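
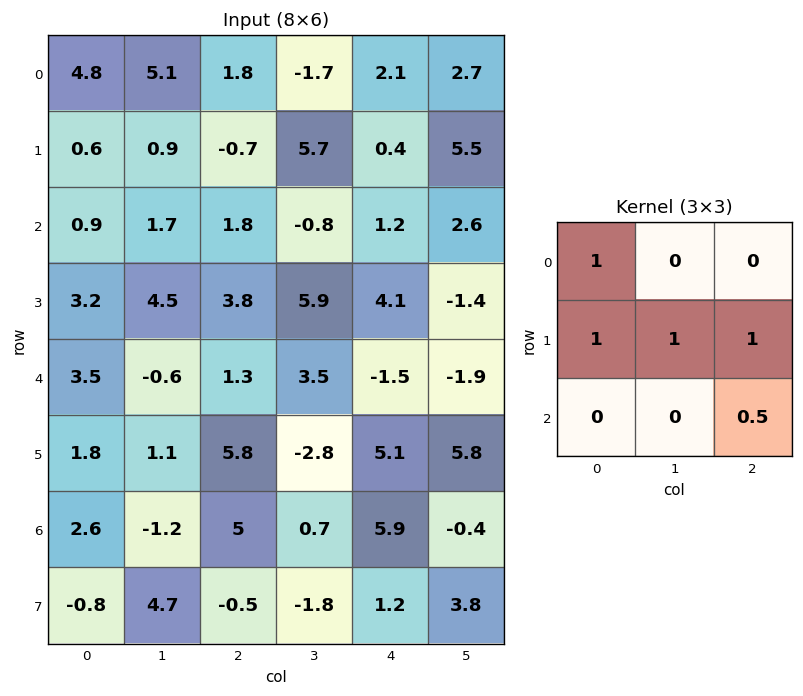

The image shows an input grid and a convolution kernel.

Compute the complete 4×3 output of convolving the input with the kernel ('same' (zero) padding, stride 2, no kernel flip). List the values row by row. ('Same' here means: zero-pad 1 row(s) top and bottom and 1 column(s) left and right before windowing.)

10.35 8.05 5.85
4.85 6.55 8
3.45 7.3 8.9
3.75 4.7 5.3

Output[0,0]: The receptive field on the zero-padded input at this output position is [0 0 0 / 0 4.8 5.1 / 0 0.6 0.9]. Elementwise product with the kernel and sum: 0·1 + 0·1 + 4.8·1 + 5.1·1 + 0.9·0.5.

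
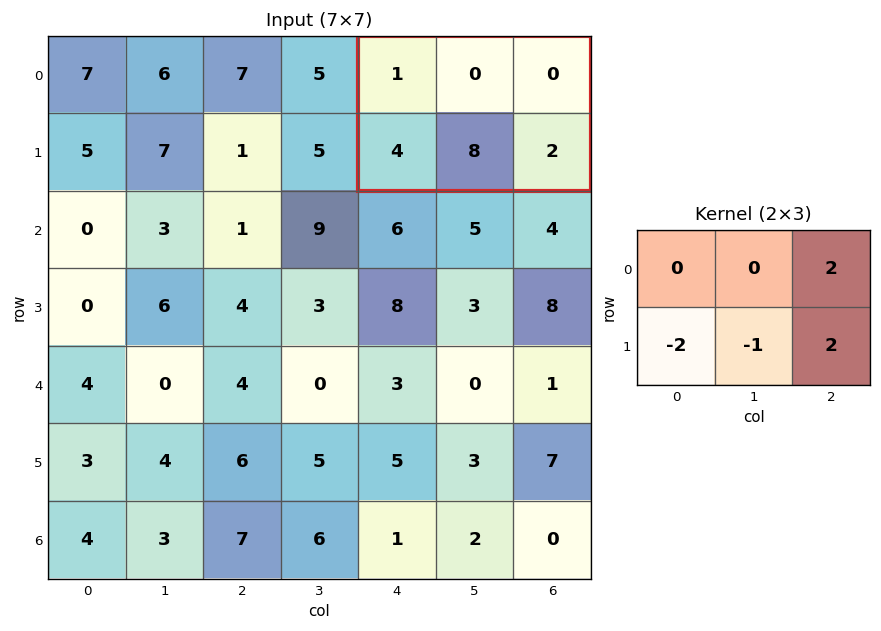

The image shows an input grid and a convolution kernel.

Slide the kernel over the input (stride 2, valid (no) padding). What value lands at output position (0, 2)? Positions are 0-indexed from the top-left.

-12

The receptive field on the input at this output position is [1 0 0 / 4 8 2]. Elementwise product with the kernel and sum: 0·2 + 4·-2 + 8·-1 + 2·2.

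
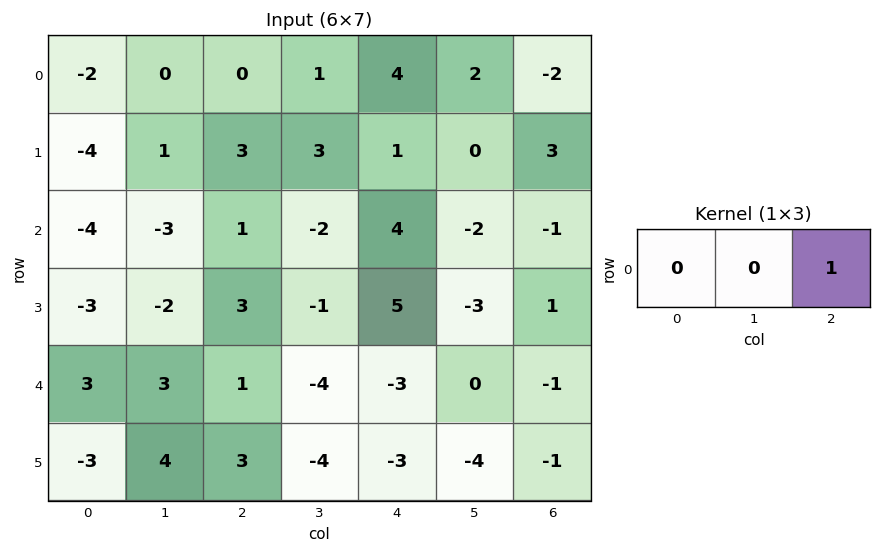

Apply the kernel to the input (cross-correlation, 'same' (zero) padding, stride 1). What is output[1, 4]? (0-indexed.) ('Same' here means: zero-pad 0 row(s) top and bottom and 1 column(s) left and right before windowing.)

The receptive field on the zero-padded input at this output position is [3 1 0]. Elementwise product with the kernel and sum: 0·1.

0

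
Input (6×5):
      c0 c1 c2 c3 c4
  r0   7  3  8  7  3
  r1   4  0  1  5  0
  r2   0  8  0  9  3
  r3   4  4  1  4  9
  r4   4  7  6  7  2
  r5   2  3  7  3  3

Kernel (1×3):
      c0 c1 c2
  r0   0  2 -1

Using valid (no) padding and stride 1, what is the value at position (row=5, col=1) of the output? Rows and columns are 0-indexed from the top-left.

The receptive field on the input at this output position is [3 7 3]. Elementwise product with the kernel and sum: 7·2 + 3·-1.

11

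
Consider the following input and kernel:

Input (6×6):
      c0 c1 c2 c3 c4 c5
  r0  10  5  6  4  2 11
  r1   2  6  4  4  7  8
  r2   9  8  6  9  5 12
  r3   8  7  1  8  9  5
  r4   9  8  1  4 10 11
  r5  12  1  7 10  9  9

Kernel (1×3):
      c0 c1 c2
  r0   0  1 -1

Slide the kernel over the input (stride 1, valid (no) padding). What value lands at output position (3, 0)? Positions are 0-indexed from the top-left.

The receptive field on the input at this output position is [8 7 1]. Elementwise product with the kernel and sum: 7·1 + 1·-1.

6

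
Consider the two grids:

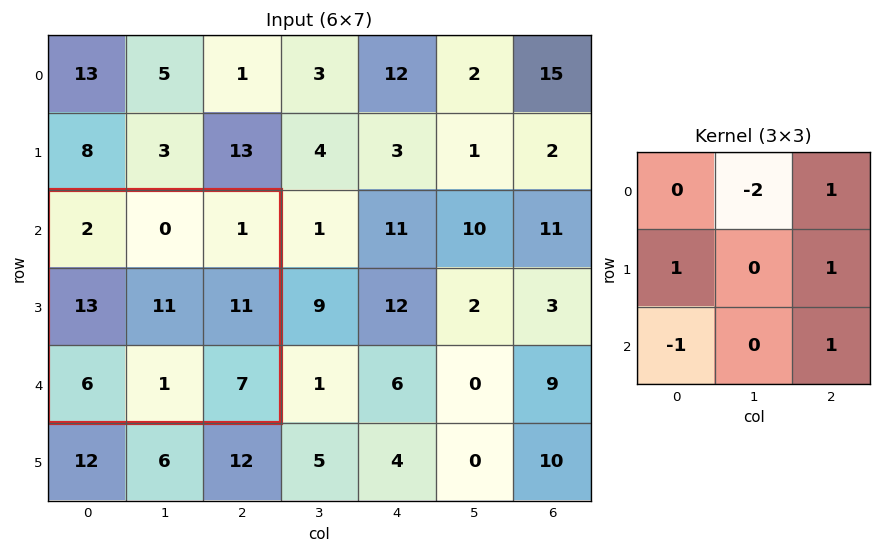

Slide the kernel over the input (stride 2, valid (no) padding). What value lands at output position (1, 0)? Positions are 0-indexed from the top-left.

The receptive field on the input at this output position is [2 0 1 / 13 11 11 / 6 1 7]. Elementwise product with the kernel and sum: 0·-2 + 1·1 + 13·1 + 11·1 + 6·-1 + 7·1.

26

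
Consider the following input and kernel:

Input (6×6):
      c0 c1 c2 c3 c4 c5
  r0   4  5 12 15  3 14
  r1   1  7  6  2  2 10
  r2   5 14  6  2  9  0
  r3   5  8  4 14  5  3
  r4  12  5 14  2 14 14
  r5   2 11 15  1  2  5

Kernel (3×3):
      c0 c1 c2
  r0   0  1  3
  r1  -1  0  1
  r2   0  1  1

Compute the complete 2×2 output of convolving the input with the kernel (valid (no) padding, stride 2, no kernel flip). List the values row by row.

66 31
50 46

Output[0,0]: The receptive field on the input at this output position is [4 5 12 / 1 7 6 / 5 14 6]. Elementwise product with the kernel and sum: 5·1 + 12·3 + 1·-1 + 6·1 + 14·1 + 6·1.
Output[0,1]: The receptive field on the input at this output position is [12 15 3 / 6 2 2 / 6 2 9]. Elementwise product with the kernel and sum: 15·1 + 3·3 + 6·-1 + 2·1 + 2·1 + 9·1.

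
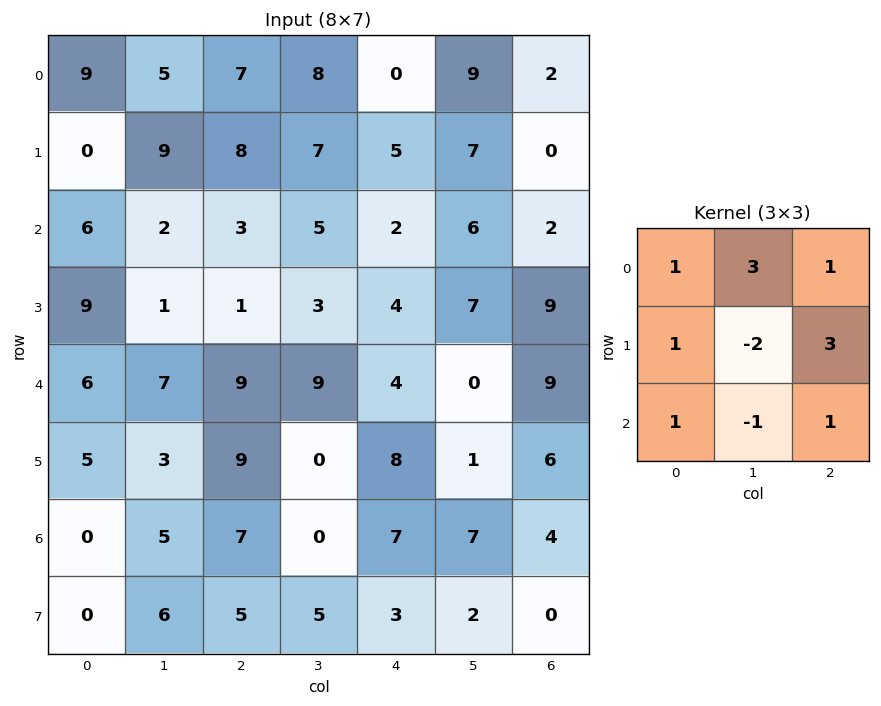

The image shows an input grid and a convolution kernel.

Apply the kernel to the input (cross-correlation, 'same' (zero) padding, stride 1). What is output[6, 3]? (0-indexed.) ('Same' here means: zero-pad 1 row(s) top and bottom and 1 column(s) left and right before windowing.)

48

The receptive field on the zero-padded input at this output position is [9 0 8 / 7 0 7 / 5 5 3]. Elementwise product with the kernel and sum: 9·1 + 0·3 + 8·1 + 7·1 + 0·-2 + 7·3 + 5·1 + 5·-1 + 3·1.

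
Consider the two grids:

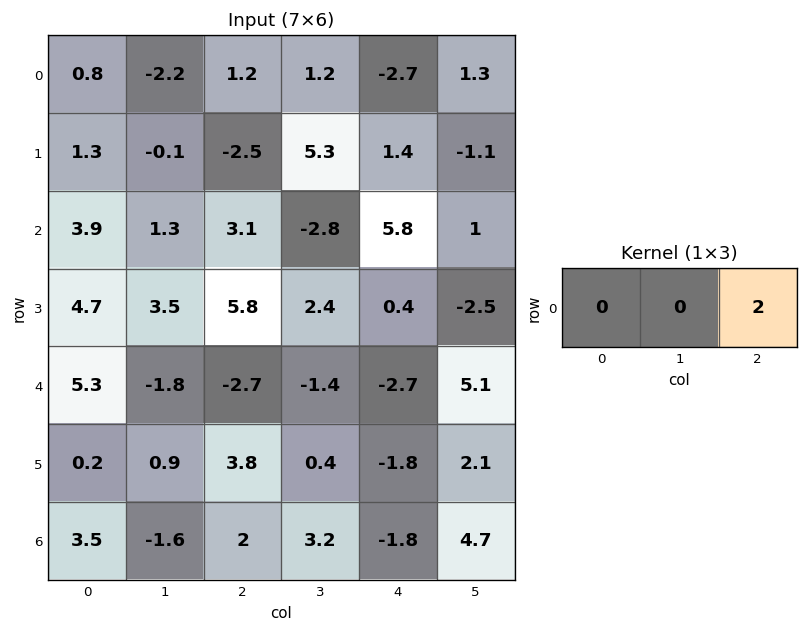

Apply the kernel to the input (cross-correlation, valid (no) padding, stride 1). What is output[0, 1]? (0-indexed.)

2.4

The receptive field on the input at this output position is [-2.2 1.2 1.2]. Elementwise product with the kernel and sum: 1.2·2.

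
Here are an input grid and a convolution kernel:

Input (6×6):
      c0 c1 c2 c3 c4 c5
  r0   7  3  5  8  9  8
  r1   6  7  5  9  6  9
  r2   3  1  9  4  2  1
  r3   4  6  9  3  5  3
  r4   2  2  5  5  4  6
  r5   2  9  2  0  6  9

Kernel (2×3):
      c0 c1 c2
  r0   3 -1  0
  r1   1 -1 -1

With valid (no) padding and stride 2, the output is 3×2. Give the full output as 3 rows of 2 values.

Output[0,0]: The receptive field on the input at this output position is [7 3 5 / 6 7 5]. Elementwise product with the kernel and sum: 7·3 + 3·-1 + 6·1 + 7·-1 + 5·-1.
Output[0,1]: The receptive field on the input at this output position is [5 8 9 / 5 9 6]. Elementwise product with the kernel and sum: 5·3 + 8·-1 + 5·1 + 9·-1 + 6·-1.

12 -3
-3 24
-5 6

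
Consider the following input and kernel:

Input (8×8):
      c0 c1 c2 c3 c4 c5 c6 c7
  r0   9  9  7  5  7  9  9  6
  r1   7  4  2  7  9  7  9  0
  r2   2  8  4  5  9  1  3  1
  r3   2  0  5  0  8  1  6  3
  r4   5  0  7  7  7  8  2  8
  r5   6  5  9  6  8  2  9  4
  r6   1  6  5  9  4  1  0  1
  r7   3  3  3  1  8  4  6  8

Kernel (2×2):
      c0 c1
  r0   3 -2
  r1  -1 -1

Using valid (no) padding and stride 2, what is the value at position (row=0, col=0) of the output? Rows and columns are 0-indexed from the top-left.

-2

The receptive field on the input at this output position is [9 9 / 7 4]. Elementwise product with the kernel and sum: 9·3 + 9·-2 + 7·-1 + 4·-1.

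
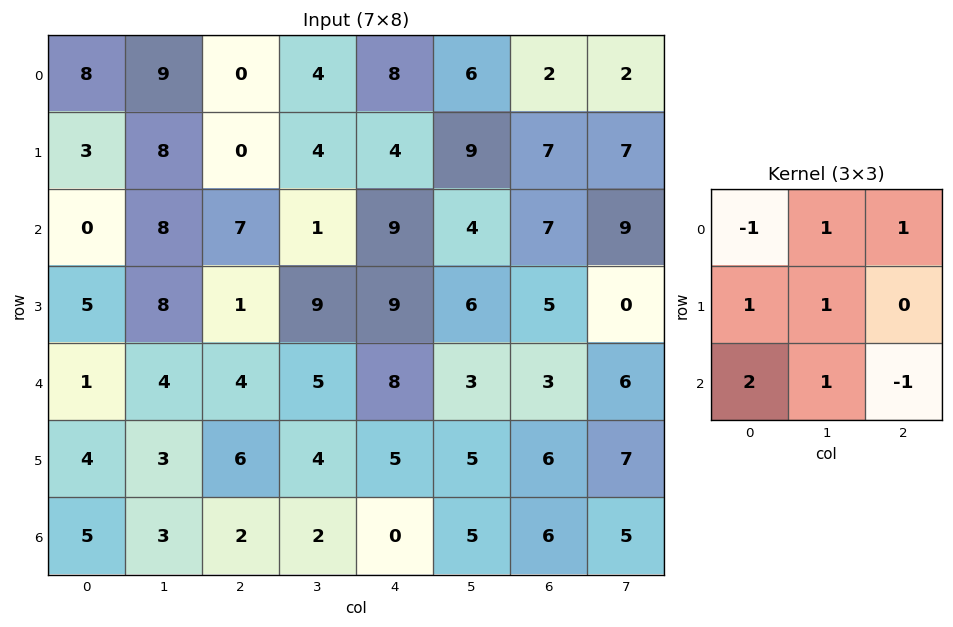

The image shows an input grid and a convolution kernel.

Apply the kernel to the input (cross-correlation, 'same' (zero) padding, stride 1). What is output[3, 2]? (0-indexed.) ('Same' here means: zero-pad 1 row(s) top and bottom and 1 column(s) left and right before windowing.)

16

The receptive field on the zero-padded input at this output position is [8 7 1 / 8 1 9 / 4 4 5]. Elementwise product with the kernel and sum: 8·-1 + 7·1 + 1·1 + 8·1 + 1·1 + 4·2 + 4·1 + 5·-1.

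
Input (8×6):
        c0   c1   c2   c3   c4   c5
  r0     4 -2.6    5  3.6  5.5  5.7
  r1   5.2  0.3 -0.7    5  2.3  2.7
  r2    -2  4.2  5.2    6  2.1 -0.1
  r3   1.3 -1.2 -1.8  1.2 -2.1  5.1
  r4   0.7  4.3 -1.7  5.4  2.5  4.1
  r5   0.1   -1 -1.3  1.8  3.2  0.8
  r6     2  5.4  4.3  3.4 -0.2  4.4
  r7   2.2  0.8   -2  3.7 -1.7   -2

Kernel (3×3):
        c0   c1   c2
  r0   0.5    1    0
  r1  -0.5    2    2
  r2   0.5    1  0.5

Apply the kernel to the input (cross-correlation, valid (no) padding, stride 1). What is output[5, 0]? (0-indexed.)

18.35

The receptive field on the input at this output position is [0.1 -1 -1.3 / 2 5.4 4.3 / 2.2 0.8 -2]. Elementwise product with the kernel and sum: 0.1·0.5 + -1·1 + 2·-0.5 + 5.4·2 + 4.3·2 + 2.2·0.5 + 0.8·1 + -2·0.5.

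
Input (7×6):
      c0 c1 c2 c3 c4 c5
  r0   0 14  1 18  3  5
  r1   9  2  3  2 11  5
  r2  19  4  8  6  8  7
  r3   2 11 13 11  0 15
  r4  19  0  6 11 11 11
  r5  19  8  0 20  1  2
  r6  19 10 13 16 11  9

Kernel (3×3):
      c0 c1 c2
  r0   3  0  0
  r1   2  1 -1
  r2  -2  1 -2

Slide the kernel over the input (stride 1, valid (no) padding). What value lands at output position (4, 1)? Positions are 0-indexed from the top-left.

The receptive field on the input at this output position is [0 6 11 / 8 0 20 / 10 13 16]. Elementwise product with the kernel and sum: 0·3 + 8·2 + 0·1 + 20·-1 + 10·-2 + 13·1 + 16·-2.

-43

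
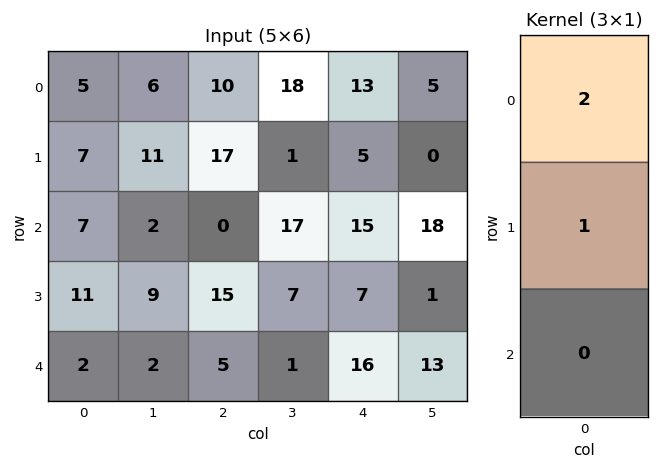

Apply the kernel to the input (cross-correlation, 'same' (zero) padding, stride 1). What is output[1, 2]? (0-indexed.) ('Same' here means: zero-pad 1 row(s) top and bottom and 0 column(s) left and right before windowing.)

37

The receptive field on the zero-padded input at this output position is [10 / 17 / 0]. Elementwise product with the kernel and sum: 10·2 + 17·1.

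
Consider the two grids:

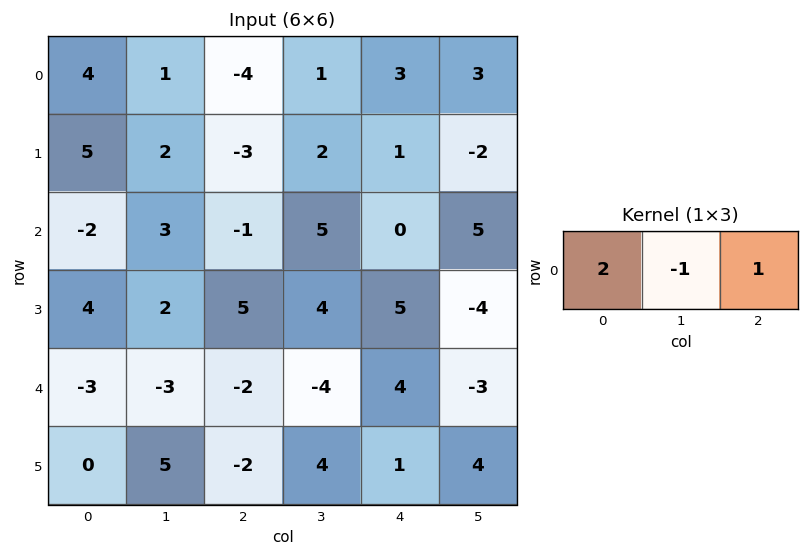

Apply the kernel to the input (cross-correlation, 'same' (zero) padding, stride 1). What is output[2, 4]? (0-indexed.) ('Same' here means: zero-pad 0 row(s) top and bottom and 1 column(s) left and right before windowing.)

15

The receptive field on the zero-padded input at this output position is [5 0 5]. Elementwise product with the kernel and sum: 5·2 + 0·-1 + 5·1.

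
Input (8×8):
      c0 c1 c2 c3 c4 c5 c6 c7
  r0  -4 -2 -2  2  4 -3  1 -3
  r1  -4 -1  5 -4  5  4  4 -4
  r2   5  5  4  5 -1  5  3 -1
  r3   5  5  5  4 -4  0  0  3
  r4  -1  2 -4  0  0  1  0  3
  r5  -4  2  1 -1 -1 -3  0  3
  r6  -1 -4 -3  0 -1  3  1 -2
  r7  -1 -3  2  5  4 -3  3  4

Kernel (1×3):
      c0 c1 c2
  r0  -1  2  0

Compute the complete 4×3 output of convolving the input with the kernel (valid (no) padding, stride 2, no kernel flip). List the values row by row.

0 6 -10
5 6 11
5 4 2
-7 3 7

Output[0,0]: The receptive field on the input at this output position is [-4 -2 -2]. Elementwise product with the kernel and sum: -4·-1 + -2·2.
Output[0,1]: The receptive field on the input at this output position is [-2 2 4]. Elementwise product with the kernel and sum: -2·-1 + 2·2.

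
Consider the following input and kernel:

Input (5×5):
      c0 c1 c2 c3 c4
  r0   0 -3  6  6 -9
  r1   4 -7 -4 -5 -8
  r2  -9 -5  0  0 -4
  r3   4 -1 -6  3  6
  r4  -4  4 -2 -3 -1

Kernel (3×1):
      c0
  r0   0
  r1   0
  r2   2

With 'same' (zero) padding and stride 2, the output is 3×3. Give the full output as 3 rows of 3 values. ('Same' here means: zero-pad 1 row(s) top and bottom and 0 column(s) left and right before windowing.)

8 -8 -16
8 -12 12
0 0 0

Output[0,0]: The receptive field on the zero-padded input at this output position is [0 / 0 / 4]. Elementwise product with the kernel and sum: 4·2.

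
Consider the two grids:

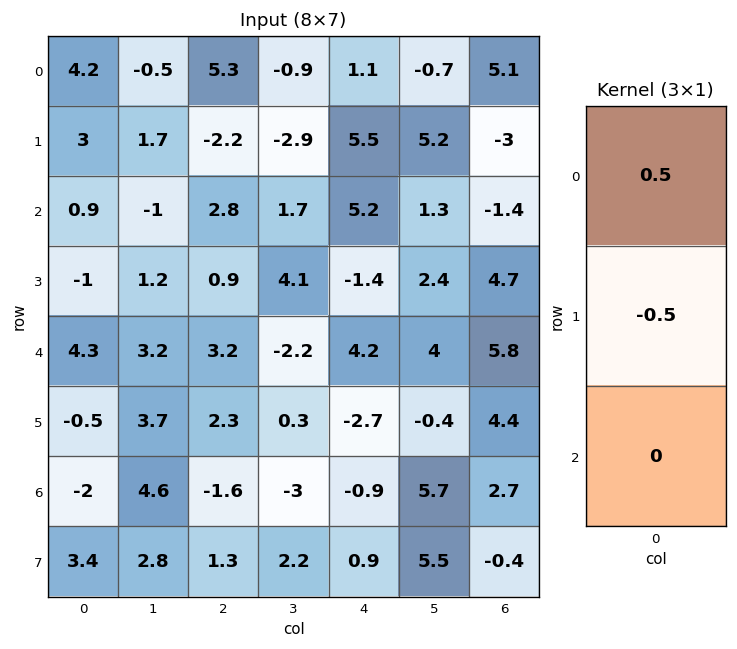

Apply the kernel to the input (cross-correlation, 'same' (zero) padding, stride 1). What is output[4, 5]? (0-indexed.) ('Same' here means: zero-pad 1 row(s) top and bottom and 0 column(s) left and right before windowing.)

-0.8

The receptive field on the zero-padded input at this output position is [2.4 / 4 / -0.4]. Elementwise product with the kernel and sum: 2.4·0.5 + 4·-0.5.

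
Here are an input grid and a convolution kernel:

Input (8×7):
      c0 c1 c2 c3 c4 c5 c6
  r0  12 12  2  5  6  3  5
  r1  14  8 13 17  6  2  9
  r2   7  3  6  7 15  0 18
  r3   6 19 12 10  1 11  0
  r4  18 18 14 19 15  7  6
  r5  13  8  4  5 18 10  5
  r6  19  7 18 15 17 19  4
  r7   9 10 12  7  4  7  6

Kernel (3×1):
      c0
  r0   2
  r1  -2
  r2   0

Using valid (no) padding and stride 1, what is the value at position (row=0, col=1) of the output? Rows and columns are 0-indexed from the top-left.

8

The receptive field on the input at this output position is [12 / 8 / 3]. Elementwise product with the kernel and sum: 12·2 + 8·-2.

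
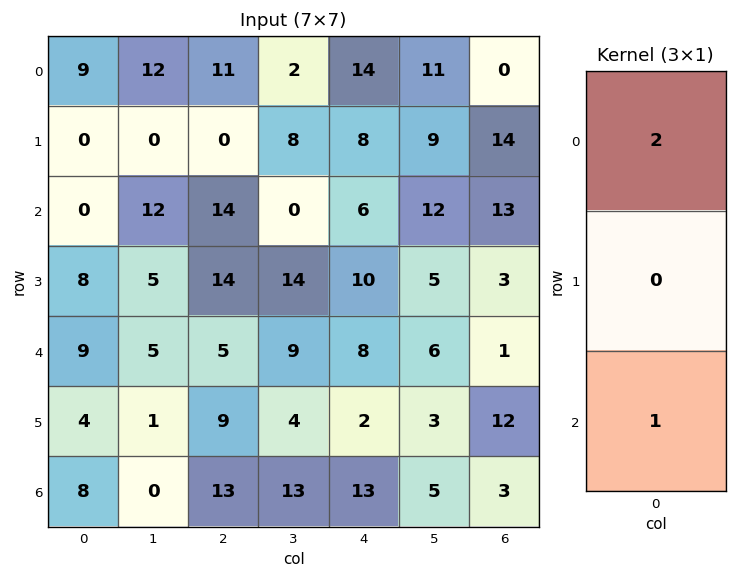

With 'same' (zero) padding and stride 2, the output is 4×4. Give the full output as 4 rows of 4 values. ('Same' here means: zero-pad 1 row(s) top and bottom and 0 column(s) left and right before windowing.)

0 0 8 14
8 14 26 31
20 37 22 18
8 18 4 24

Output[0,0]: The receptive field on the zero-padded input at this output position is [0 / 9 / 0]. Elementwise product with the kernel and sum: 0·2 + 0·1.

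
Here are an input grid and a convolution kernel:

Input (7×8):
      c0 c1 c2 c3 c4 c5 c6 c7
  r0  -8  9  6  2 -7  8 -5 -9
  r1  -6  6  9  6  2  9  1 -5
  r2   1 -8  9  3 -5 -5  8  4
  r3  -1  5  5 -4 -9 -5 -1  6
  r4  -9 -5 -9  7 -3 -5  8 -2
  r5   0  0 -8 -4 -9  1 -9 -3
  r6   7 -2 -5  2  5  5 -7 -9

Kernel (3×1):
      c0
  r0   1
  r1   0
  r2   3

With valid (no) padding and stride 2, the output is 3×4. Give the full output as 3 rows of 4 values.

-5 33 -22 19
-26 -18 -14 32
12 -24 12 -13

Output[0,0]: The receptive field on the input at this output position is [-8 / -6 / 1]. Elementwise product with the kernel and sum: -8·1 + 1·3.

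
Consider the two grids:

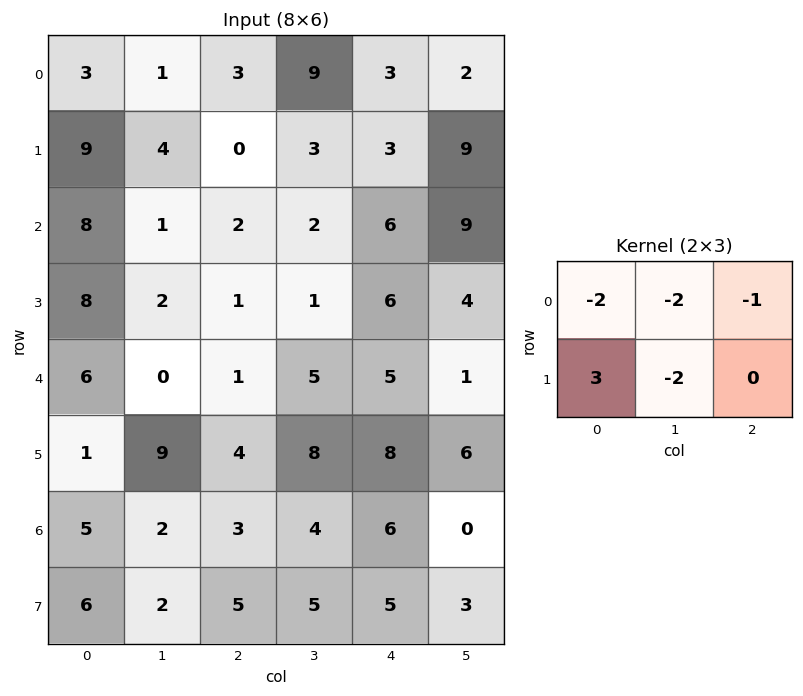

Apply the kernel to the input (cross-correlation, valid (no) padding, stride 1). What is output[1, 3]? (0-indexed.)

-27

The receptive field on the input at this output position is [3 3 9 / 2 6 9]. Elementwise product with the kernel and sum: 3·-2 + 3·-2 + 9·-1 + 2·3 + 6·-2.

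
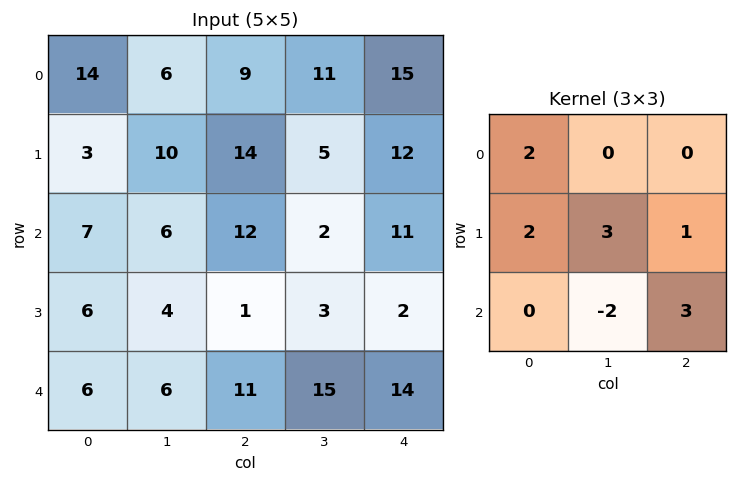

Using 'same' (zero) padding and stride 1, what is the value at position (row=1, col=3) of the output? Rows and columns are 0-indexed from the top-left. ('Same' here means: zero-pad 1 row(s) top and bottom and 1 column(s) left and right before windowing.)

The receptive field on the zero-padded input at this output position is [9 11 15 / 14 5 12 / 12 2 11]. Elementwise product with the kernel and sum: 9·2 + 14·2 + 5·3 + 12·1 + 2·-2 + 11·3.

102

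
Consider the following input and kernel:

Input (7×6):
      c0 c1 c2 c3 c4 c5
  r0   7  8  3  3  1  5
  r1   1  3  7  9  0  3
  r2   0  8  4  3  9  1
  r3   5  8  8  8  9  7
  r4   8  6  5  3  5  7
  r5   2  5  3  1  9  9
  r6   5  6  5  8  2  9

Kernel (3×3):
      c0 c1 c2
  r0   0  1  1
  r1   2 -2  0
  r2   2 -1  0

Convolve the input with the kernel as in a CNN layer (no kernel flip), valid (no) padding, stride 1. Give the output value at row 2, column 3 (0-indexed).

The receptive field on the input at this output position is [3 9 1 / 8 9 7 / 3 5 7]. Elementwise product with the kernel and sum: 9·1 + 1·1 + 8·2 + 9·-2 + 3·2 + 5·-1.

9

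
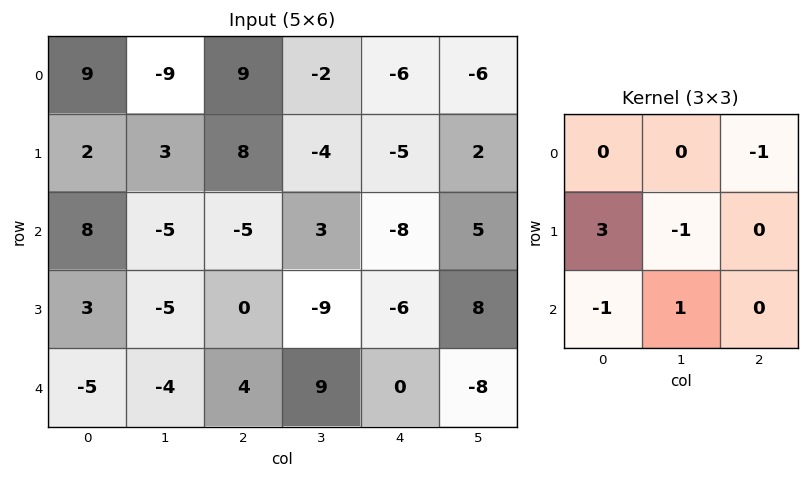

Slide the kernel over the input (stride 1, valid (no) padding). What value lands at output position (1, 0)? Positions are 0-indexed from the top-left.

The receptive field on the input at this output position is [2 3 8 / 8 -5 -5 / 3 -5 0]. Elementwise product with the kernel and sum: 8·-1 + 8·3 + -5·-1 + 3·-1 + -5·1.

13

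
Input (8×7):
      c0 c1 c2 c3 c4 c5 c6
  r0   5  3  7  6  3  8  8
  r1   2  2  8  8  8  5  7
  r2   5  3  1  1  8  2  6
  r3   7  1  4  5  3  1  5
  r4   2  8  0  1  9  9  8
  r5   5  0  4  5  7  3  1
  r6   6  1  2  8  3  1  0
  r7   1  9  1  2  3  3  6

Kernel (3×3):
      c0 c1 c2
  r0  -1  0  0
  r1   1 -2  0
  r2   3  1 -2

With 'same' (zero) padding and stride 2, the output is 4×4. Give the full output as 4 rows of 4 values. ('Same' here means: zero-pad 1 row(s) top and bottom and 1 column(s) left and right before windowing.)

Output[0,0]: The receptive field on the zero-padded input at this output position is [0 0 0 / 0 5 3 / 0 2 2]. Elementwise product with the kernel and sum: 0·-1 + 0·1 + 5·-2 + 0·3 + 2·1 + 2·-2.
Output[0,1]: The receptive field on the zero-padded input at this output position is [0 0 0 / 3 7 6 / 2 8 8]. Elementwise product with the kernel and sum: 0·-1 + 3·1 + 7·-2 + 2·3 + 8·1 + 8·-2.

-12 -13 22 14
-5 -4 -7 -7
1 1 -6 2
-29 21 0 13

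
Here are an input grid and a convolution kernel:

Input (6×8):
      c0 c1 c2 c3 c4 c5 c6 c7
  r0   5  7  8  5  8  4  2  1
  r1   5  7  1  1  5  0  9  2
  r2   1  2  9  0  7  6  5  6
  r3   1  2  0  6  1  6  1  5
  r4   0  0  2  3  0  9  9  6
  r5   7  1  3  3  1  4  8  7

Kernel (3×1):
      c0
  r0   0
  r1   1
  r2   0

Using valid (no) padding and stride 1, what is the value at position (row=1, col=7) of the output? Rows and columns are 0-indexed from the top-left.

The receptive field on the input at this output position is [2 / 6 / 5]. Elementwise product with the kernel and sum: 6·1.

6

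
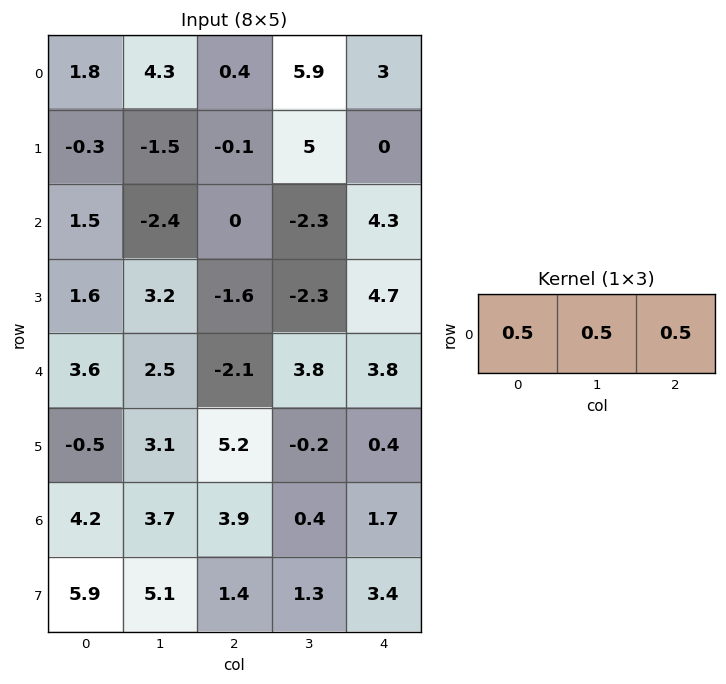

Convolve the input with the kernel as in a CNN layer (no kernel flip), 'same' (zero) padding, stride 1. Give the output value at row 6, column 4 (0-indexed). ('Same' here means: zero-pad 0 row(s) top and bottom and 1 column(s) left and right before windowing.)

1.05

The receptive field on the zero-padded input at this output position is [0.4 1.7 0]. Elementwise product with the kernel and sum: 0.4·0.5 + 1.7·0.5 + 0·0.5.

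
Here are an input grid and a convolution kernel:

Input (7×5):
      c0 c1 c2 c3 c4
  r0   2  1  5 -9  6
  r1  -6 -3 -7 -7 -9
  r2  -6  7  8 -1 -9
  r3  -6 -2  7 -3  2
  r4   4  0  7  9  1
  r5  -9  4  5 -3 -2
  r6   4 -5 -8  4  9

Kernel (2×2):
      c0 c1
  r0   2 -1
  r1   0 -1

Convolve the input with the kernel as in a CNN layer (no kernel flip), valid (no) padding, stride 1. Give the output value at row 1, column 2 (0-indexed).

The receptive field on the input at this output position is [-7 -7 / 8 -1]. Elementwise product with the kernel and sum: -7·2 + -7·-1 + -1·-1.

-6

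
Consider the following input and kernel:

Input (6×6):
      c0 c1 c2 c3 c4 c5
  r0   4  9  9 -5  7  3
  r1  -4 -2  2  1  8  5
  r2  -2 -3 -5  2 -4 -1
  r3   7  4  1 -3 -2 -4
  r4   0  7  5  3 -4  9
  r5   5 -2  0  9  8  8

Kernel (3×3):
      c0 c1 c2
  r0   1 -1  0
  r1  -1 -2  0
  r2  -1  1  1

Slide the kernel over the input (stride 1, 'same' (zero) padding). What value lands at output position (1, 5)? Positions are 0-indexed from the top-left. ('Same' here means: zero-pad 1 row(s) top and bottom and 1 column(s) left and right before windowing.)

The receptive field on the zero-padded input at this output position is [7 3 0 / 8 5 0 / -4 -1 0]. Elementwise product with the kernel and sum: 7·1 + 3·-1 + 8·-1 + 5·-2 + -4·-1 + -1·1 + 0·1.

-11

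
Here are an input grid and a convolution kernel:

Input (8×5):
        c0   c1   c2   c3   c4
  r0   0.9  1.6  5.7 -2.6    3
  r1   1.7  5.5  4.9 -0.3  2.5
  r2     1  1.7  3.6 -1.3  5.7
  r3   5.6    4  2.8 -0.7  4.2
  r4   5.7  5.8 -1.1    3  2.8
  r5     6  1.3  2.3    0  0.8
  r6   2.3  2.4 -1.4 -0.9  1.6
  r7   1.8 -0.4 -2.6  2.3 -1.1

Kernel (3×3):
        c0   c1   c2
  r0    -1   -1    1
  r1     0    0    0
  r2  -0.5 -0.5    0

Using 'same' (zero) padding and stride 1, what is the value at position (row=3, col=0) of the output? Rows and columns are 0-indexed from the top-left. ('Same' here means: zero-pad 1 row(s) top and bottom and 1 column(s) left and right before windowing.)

-2.15

The receptive field on the zero-padded input at this output position is [0 1 1.7 / 0 5.6 4 / 0 5.7 5.8]. Elementwise product with the kernel and sum: 0·-1 + 1·-1 + 1.7·1 + 0·-0.5 + 5.7·-0.5.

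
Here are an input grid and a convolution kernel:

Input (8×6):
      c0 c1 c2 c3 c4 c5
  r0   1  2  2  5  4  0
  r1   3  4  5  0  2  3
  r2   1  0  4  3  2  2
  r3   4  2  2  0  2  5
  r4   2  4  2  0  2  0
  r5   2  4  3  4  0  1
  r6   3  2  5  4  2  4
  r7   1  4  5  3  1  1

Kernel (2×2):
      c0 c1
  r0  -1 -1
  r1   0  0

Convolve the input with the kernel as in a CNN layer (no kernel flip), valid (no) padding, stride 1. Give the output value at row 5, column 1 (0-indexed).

The receptive field on the input at this output position is [4 3 / 2 5]. Elementwise product with the kernel and sum: 4·-1 + 3·-1.

-7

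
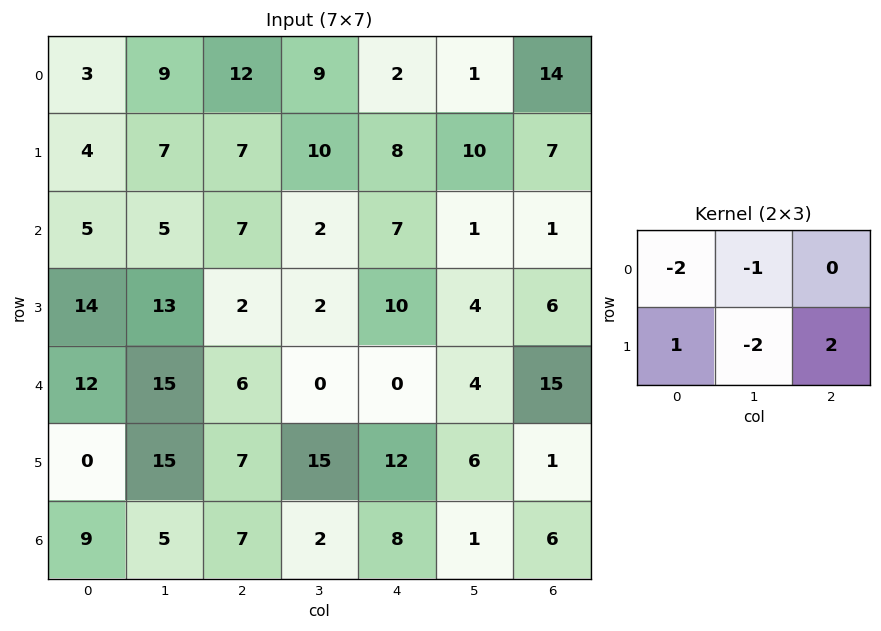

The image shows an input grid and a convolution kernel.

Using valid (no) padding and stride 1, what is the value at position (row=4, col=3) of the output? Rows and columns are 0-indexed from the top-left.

3

The receptive field on the input at this output position is [0 0 4 / 15 12 6]. Elementwise product with the kernel and sum: 0·-2 + 0·-1 + 15·1 + 12·-2 + 6·2.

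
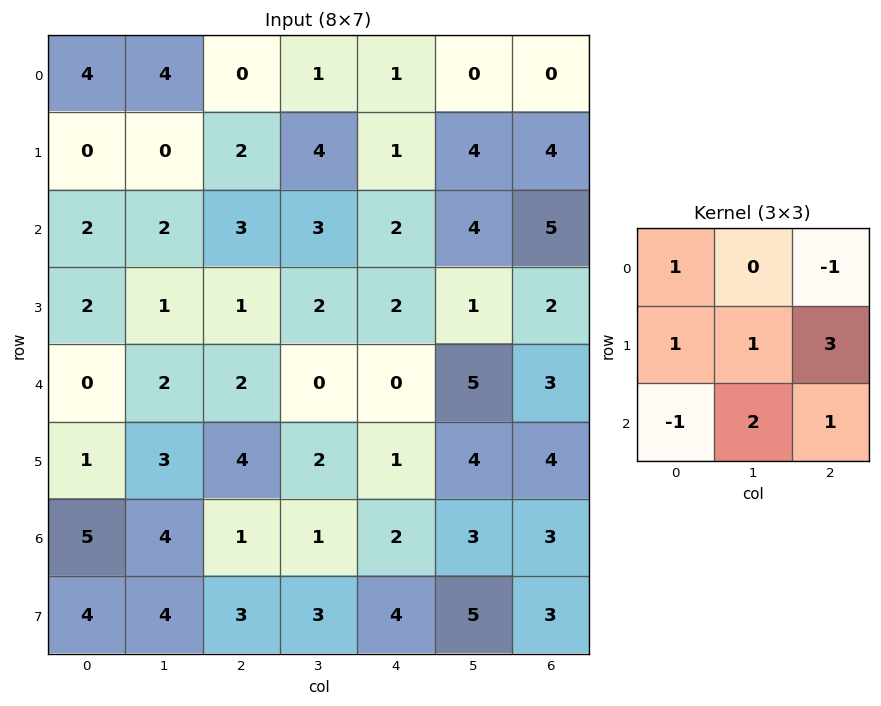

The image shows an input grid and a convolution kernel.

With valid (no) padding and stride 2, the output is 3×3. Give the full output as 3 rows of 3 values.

15 13 29
11 8 19
18 14 21

Output[0,0]: The receptive field on the input at this output position is [4 4 0 / 0 0 2 / 2 2 3]. Elementwise product with the kernel and sum: 4·1 + 0·-1 + 0·1 + 0·1 + 2·3 + 2·-1 + 2·2 + 3·1.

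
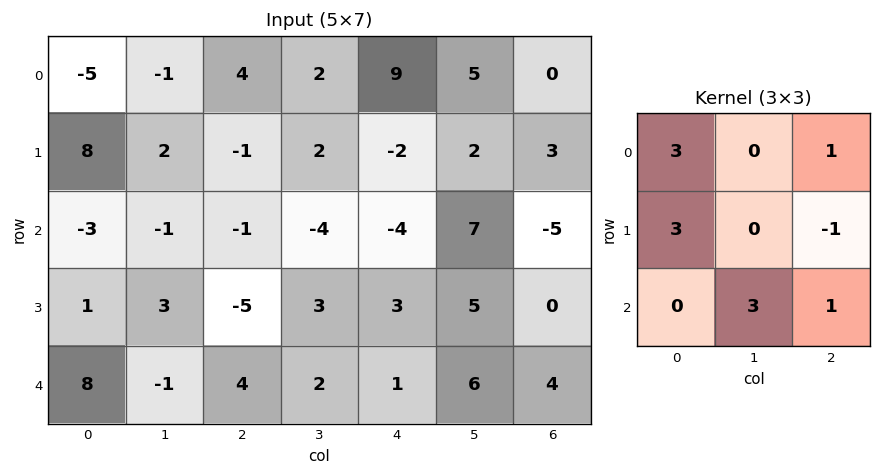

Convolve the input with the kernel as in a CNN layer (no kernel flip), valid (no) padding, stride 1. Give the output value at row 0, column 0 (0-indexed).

10

The receptive field on the input at this output position is [-5 -1 4 / 8 2 -1 / -3 -1 -1]. Elementwise product with the kernel and sum: -5·3 + 4·1 + 8·3 + -1·-1 + -1·3 + -1·1.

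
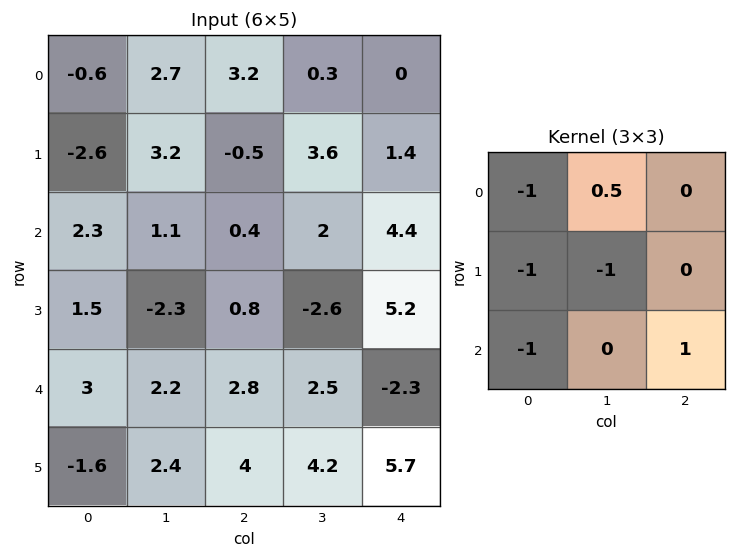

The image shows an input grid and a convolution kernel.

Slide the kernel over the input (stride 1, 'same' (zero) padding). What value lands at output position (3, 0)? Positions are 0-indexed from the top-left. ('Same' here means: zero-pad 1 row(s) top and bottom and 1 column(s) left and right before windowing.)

The receptive field on the zero-padded input at this output position is [0 2.3 1.1 / 0 1.5 -2.3 / 0 3 2.2]. Elementwise product with the kernel and sum: 0·-1 + 2.3·0.5 + 0·-1 + 1.5·-1 + 0·-1 + 2.2·1.

1.85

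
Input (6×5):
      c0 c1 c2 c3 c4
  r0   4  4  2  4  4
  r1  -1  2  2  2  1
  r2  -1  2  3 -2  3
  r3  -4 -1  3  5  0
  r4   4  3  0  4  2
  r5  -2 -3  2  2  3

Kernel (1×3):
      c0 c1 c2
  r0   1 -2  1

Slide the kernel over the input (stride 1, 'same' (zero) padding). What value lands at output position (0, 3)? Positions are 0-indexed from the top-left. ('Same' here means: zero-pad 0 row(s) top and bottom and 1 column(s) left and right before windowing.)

-2

The receptive field on the zero-padded input at this output position is [2 4 4]. Elementwise product with the kernel and sum: 2·1 + 4·-2 + 4·1.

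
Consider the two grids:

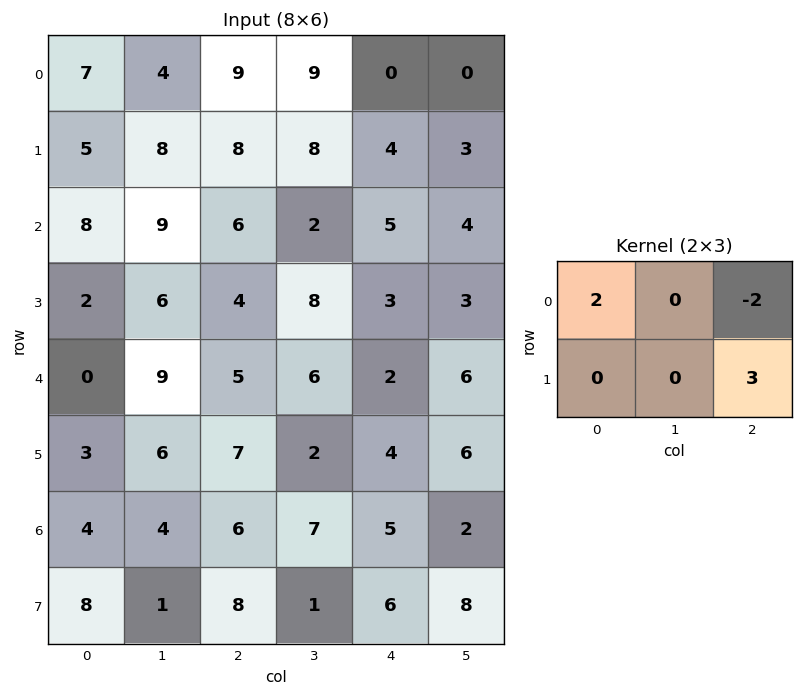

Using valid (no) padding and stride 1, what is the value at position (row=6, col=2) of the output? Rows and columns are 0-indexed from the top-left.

The receptive field on the input at this output position is [6 7 5 / 8 1 6]. Elementwise product with the kernel and sum: 6·2 + 5·-2 + 6·3.

20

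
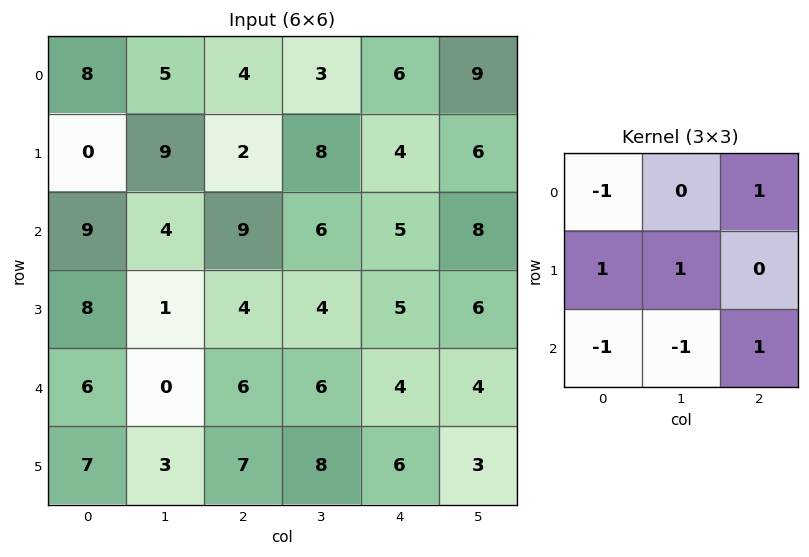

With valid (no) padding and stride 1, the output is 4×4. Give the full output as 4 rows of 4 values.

1 2 2 15
10 11 14 6
9 7 -4 5
-1 7 4 1

Output[0,0]: The receptive field on the input at this output position is [8 5 4 / 0 9 2 / 9 4 9]. Elementwise product with the kernel and sum: 8·-1 + 4·1 + 0·1 + 9·1 + 9·-1 + 4·-1 + 9·1.
Output[0,1]: The receptive field on the input at this output position is [5 4 3 / 9 2 8 / 4 9 6]. Elementwise product with the kernel and sum: 5·-1 + 3·1 + 9·1 + 2·1 + 4·-1 + 9·-1 + 6·1.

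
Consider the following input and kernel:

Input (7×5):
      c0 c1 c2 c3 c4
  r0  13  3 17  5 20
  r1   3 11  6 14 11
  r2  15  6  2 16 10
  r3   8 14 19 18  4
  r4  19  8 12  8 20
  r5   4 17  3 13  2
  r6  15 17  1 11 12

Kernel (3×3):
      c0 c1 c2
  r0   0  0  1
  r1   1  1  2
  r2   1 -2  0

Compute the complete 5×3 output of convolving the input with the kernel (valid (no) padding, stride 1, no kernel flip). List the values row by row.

46 52 32
11 30 32
65 69 51
40 65 41
20 69 19

Output[0,0]: The receptive field on the input at this output position is [13 3 17 / 3 11 6 / 15 6 2]. Elementwise product with the kernel and sum: 17·1 + 3·1 + 11·1 + 6·2 + 15·1 + 6·-2.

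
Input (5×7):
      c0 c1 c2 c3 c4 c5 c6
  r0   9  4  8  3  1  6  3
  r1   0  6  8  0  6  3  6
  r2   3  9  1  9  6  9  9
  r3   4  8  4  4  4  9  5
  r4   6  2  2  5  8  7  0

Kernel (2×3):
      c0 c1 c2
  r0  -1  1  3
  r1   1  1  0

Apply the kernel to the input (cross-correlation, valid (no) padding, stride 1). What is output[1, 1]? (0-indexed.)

12

The receptive field on the input at this output position is [6 8 0 / 9 1 9]. Elementwise product with the kernel and sum: 6·-1 + 8·1 + 0·3 + 9·1 + 1·1.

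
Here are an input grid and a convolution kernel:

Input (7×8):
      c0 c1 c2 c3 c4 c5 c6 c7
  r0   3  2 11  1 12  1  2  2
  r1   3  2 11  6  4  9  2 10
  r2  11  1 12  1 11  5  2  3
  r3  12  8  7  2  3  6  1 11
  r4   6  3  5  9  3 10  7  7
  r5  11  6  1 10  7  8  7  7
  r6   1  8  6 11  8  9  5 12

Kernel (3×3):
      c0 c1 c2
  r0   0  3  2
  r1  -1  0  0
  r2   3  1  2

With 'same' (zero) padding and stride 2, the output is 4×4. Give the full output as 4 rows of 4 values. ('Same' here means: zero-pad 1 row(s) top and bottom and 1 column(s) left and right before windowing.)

Output[0,0]: The receptive field on the zero-padded input at this output position is [0 0 0 / 0 3 2 / 0 3 2]. Elementwise product with the kernel and sum: 0·3 + 0·2 + 0·-1 + 0·3 + 3·1 + 2·2.

7 27 39 48
41 79 50 62
75 61 65 60
45 15 26 26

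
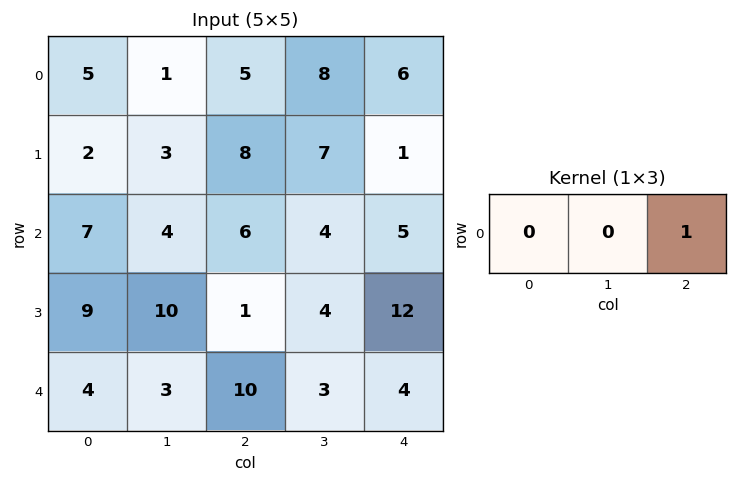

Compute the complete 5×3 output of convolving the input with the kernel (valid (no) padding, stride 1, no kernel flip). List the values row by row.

5 8 6
8 7 1
6 4 5
1 4 12
10 3 4

Output[0,0]: The receptive field on the input at this output position is [5 1 5]. Elementwise product with the kernel and sum: 5·1.
Output[0,1]: The receptive field on the input at this output position is [1 5 8]. Elementwise product with the kernel and sum: 8·1.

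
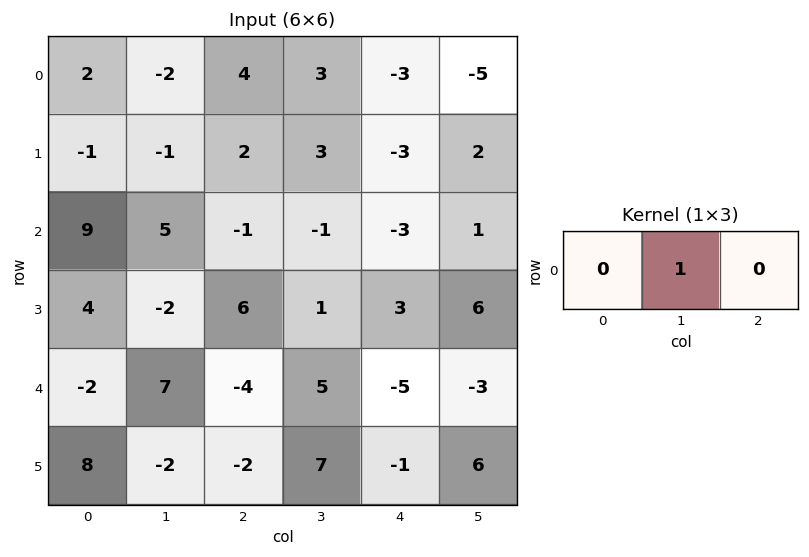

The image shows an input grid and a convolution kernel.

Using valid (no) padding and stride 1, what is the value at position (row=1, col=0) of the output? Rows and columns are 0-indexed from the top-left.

-1

The receptive field on the input at this output position is [-1 -1 2]. Elementwise product with the kernel and sum: -1·1.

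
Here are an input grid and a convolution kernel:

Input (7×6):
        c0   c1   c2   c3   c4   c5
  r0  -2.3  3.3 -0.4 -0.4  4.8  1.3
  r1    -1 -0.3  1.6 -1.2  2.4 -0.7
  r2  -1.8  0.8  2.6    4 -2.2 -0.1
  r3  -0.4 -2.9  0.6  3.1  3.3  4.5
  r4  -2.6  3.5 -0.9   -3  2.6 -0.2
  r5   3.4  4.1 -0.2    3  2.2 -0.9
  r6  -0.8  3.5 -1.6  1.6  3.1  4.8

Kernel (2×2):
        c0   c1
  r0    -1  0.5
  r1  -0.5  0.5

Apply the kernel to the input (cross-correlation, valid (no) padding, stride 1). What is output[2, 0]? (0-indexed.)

The receptive field on the input at this output position is [-1.8 0.8 / -0.4 -2.9]. Elementwise product with the kernel and sum: -1.8·-1 + 0.8·0.5 + -0.4·-0.5 + -2.9·0.5.

0.95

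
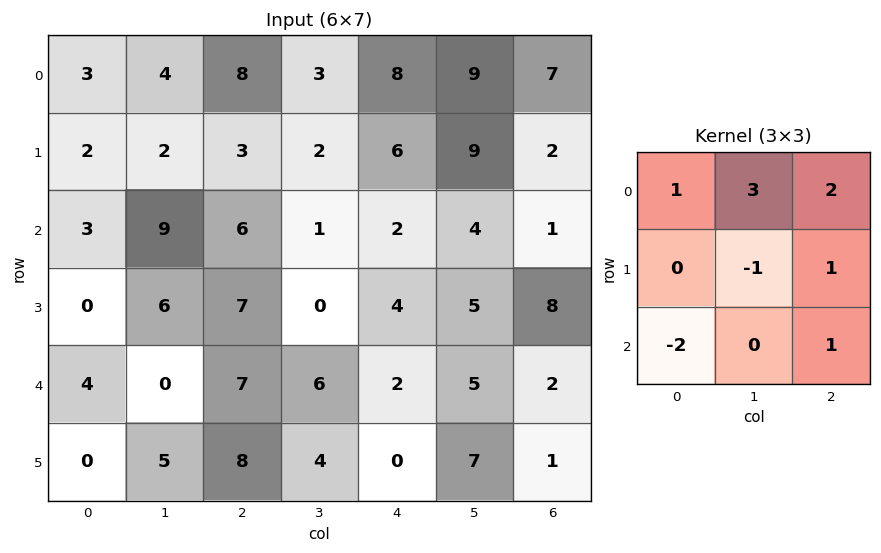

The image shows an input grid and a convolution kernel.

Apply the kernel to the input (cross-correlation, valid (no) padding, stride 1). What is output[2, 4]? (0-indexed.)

The receptive field on the input at this output position is [2 4 1 / 4 5 8 / 2 5 2]. Elementwise product with the kernel and sum: 2·1 + 4·3 + 1·2 + 5·-1 + 8·1 + 2·-2 + 2·1.

17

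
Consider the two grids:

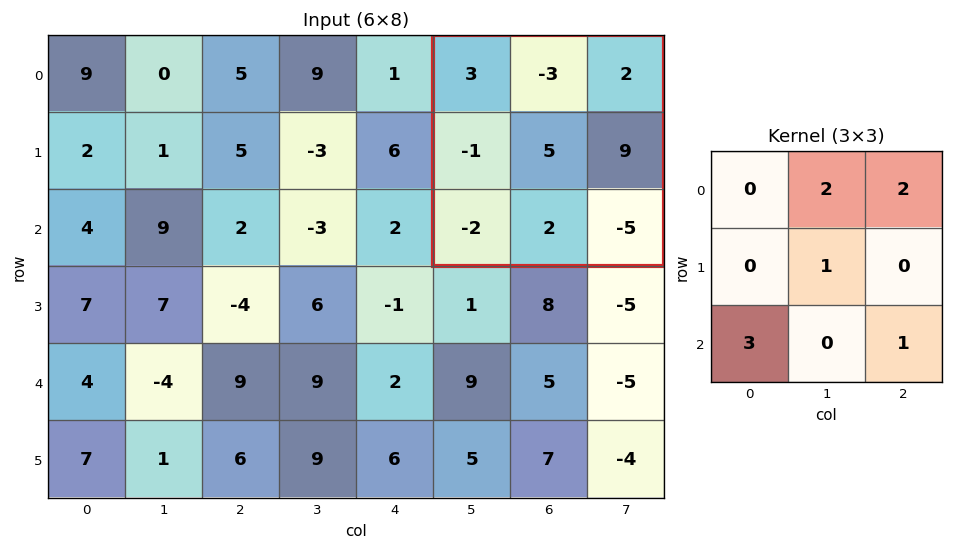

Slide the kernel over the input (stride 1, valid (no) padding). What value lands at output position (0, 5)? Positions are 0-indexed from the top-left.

The receptive field on the input at this output position is [3 -3 2 / -1 5 9 / -2 2 -5]. Elementwise product with the kernel and sum: -3·2 + 2·2 + 5·1 + -2·3 + -5·1.

-8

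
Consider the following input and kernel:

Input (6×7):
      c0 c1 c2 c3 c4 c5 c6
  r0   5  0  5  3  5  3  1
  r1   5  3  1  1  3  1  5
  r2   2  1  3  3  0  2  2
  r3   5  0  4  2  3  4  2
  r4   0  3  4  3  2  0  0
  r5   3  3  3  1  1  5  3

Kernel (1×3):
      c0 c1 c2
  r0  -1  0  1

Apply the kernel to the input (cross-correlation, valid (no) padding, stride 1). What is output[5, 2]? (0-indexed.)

-2

The receptive field on the input at this output position is [3 1 1]. Elementwise product with the kernel and sum: 3·-1 + 1·1.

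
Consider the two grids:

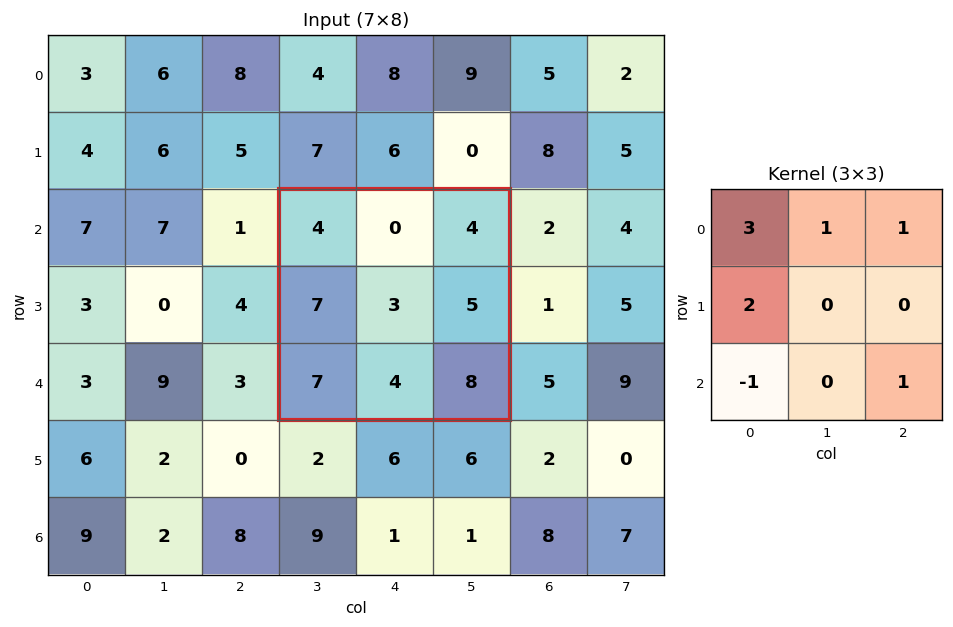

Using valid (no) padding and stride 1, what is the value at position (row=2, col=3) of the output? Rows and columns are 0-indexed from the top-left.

31

The receptive field on the input at this output position is [4 0 4 / 7 3 5 / 7 4 8]. Elementwise product with the kernel and sum: 4·3 + 0·1 + 4·1 + 7·2 + 7·-1 + 8·1.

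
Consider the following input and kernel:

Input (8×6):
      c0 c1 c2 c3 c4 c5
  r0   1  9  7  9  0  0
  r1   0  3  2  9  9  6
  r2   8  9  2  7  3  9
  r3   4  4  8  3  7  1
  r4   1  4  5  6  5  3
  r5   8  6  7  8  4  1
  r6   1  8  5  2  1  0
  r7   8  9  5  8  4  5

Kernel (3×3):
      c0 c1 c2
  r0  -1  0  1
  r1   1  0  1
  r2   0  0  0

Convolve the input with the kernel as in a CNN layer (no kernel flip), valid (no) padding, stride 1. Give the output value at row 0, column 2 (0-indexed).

4

The receptive field on the input at this output position is [7 9 0 / 2 9 9 / 2 7 3]. Elementwise product with the kernel and sum: 7·-1 + 0·1 + 2·1 + 9·1.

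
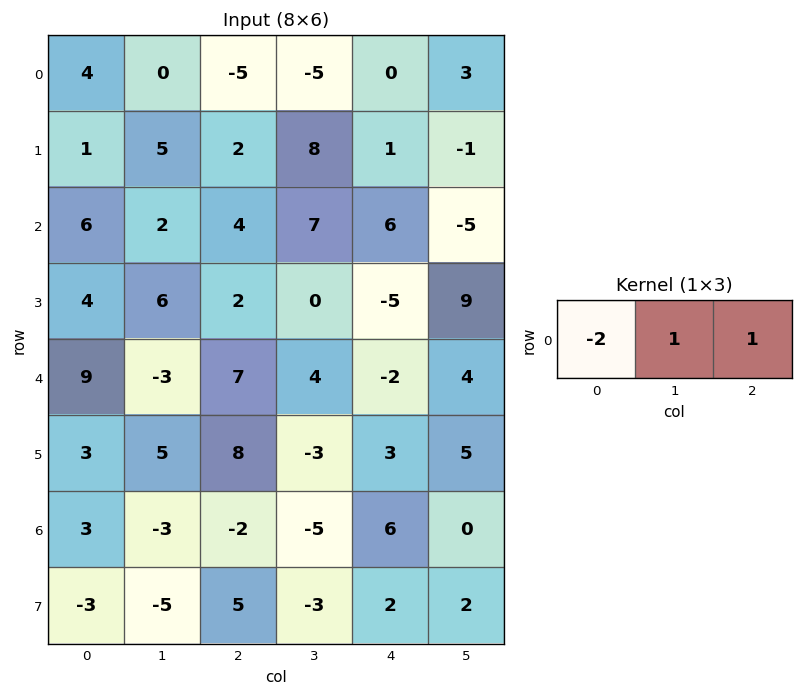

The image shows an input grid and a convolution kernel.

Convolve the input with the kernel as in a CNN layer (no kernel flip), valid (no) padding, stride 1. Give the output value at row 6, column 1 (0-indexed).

The receptive field on the input at this output position is [-3 -2 -5]. Elementwise product with the kernel and sum: -3·-2 + -2·1 + -5·1.

-1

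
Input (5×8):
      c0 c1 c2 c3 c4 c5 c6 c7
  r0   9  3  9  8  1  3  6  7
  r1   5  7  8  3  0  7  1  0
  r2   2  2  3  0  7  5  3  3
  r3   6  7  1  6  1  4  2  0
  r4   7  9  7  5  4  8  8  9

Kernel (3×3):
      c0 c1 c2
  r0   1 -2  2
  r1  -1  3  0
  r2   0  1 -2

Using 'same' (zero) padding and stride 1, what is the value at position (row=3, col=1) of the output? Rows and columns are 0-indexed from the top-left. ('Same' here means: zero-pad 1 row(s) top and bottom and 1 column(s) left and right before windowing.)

The receptive field on the zero-padded input at this output position is [2 2 3 / 6 7 1 / 7 9 7]. Elementwise product with the kernel and sum: 2·1 + 2·-2 + 3·2 + 6·-1 + 7·3 + 9·1 + 7·-2.

14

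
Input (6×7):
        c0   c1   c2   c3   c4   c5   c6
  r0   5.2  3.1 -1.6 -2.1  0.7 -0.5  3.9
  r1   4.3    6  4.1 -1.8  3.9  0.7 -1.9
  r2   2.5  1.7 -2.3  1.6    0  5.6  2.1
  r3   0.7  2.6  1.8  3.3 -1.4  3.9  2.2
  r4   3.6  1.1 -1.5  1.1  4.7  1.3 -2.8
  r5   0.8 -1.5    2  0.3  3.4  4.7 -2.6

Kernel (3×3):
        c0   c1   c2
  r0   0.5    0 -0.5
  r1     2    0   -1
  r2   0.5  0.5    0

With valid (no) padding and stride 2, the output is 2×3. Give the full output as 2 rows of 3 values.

10 2.8 10.9
4.35 3.65 -3.05

Output[0,0]: The receptive field on the input at this output position is [5.2 3.1 -1.6 / 4.3 6 4.1 / 2.5 1.7 -2.3]. Elementwise product with the kernel and sum: 5.2·0.5 + -1.6·-0.5 + 4.3·2 + 4.1·-1 + 2.5·0.5 + 1.7·0.5.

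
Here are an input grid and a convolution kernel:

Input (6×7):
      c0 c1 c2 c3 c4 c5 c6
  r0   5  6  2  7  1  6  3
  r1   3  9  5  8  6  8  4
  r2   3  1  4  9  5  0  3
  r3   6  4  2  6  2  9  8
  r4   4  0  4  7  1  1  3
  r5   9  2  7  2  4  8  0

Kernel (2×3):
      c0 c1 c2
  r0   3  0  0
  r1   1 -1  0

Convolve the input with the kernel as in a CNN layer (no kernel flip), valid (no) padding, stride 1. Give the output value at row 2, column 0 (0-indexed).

11

The receptive field on the input at this output position is [3 1 4 / 6 4 2]. Elementwise product with the kernel and sum: 3·3 + 6·1 + 4·-1.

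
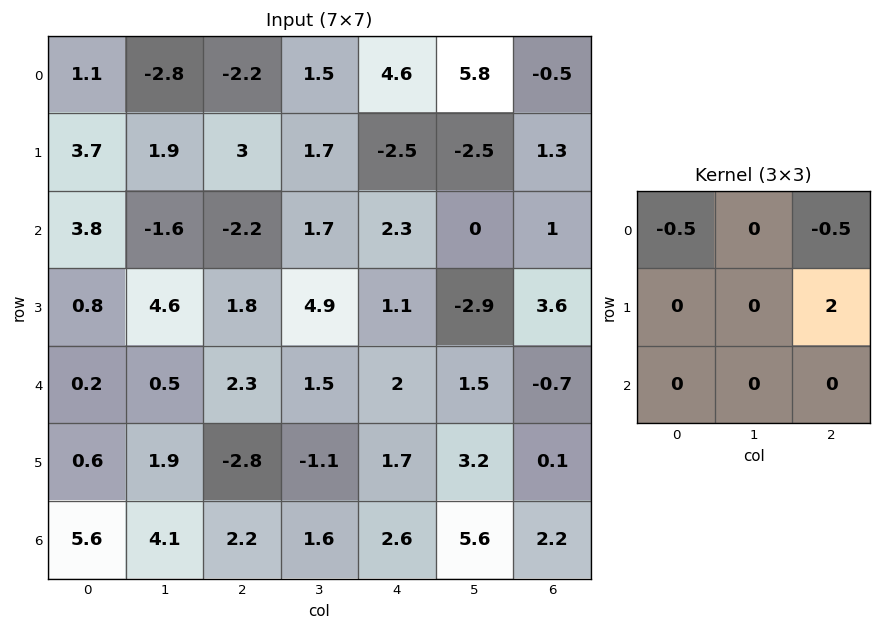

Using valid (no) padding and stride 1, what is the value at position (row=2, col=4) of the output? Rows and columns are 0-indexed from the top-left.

5.55

The receptive field on the input at this output position is [2.3 0 1 / 1.1 -2.9 3.6 / 2 1.5 -0.7]. Elementwise product with the kernel and sum: 2.3·-0.5 + 1·-0.5 + 3.6·2.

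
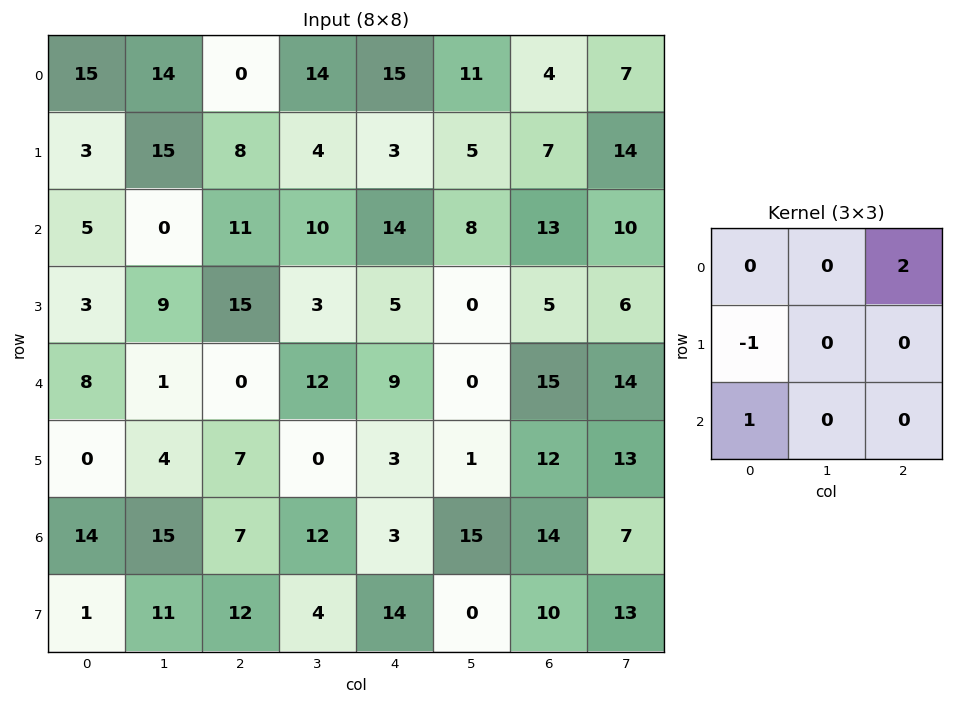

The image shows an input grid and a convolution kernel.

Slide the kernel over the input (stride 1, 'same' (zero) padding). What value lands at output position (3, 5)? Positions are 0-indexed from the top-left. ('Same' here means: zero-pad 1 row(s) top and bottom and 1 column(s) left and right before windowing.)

30

The receptive field on the zero-padded input at this output position is [14 8 13 / 5 0 5 / 9 0 15]. Elementwise product with the kernel and sum: 13·2 + 5·-1 + 9·1.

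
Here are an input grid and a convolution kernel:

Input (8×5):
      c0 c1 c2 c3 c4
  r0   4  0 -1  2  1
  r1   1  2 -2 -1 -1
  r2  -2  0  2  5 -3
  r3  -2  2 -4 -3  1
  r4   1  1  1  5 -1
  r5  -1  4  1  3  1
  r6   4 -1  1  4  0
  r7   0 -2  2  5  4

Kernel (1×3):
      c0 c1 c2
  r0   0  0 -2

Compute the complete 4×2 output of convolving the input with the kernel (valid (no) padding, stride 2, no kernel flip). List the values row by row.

Output[0,0]: The receptive field on the input at this output position is [4 0 -1]. Elementwise product with the kernel and sum: -1·-2.
Output[0,1]: The receptive field on the input at this output position is [-1 2 1]. Elementwise product with the kernel and sum: 1·-2.

2 -2
-4 6
-2 2
-2 0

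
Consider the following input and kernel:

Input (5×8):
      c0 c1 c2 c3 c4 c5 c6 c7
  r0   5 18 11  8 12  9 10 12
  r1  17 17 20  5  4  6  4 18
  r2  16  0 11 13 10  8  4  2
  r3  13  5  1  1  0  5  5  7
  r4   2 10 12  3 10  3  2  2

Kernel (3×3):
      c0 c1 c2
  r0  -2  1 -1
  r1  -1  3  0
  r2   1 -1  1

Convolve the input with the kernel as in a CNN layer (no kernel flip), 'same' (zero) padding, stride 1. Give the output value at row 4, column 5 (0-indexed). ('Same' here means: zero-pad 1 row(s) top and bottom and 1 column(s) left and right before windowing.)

-1

The receptive field on the zero-padded input at this output position is [0 5 5 / 10 3 2 / 0 0 0]. Elementwise product with the kernel and sum: 0·-2 + 5·1 + 5·-1 + 10·-1 + 3·3 + 0·1 + 0·-1 + 0·1.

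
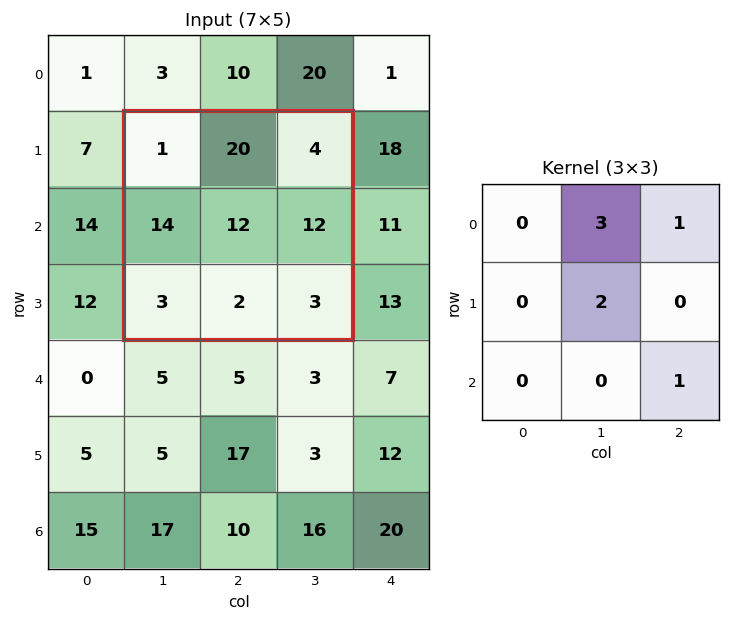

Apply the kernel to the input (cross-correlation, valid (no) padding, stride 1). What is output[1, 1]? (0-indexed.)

The receptive field on the input at this output position is [1 20 4 / 14 12 12 / 3 2 3]. Elementwise product with the kernel and sum: 20·3 + 4·1 + 12·2 + 3·1.

91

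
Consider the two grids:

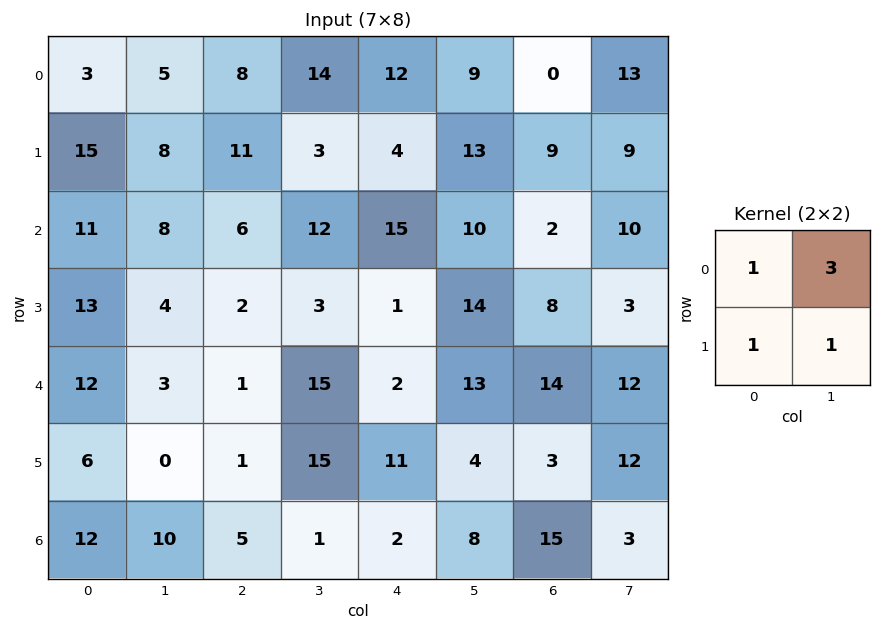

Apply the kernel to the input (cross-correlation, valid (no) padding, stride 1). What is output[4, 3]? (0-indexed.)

The receptive field on the input at this output position is [15 2 / 15 11]. Elementwise product with the kernel and sum: 15·1 + 2·3 + 15·1 + 11·1.

47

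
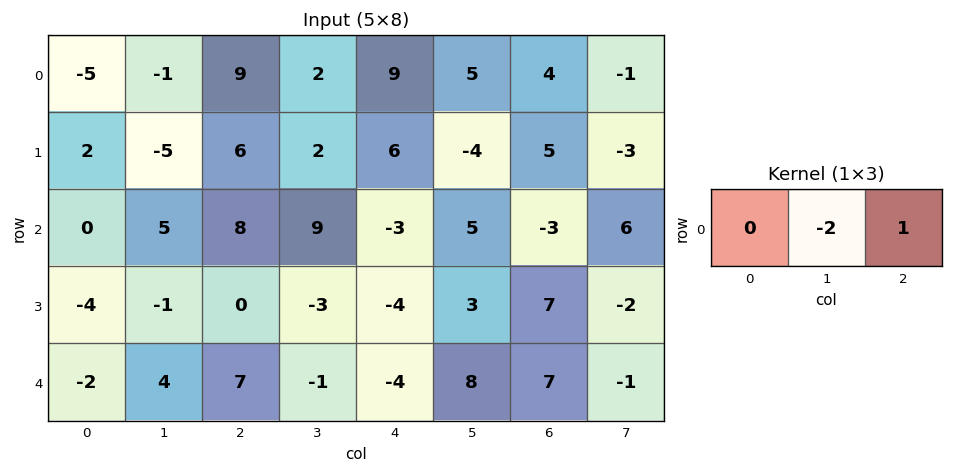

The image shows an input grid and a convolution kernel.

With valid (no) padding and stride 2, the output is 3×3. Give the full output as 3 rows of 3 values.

11 5 -6
-2 -21 -13
-1 -2 -9

Output[0,0]: The receptive field on the input at this output position is [-5 -1 9]. Elementwise product with the kernel and sum: -1·-2 + 9·1.
Output[0,1]: The receptive field on the input at this output position is [9 2 9]. Elementwise product with the kernel and sum: 2·-2 + 9·1.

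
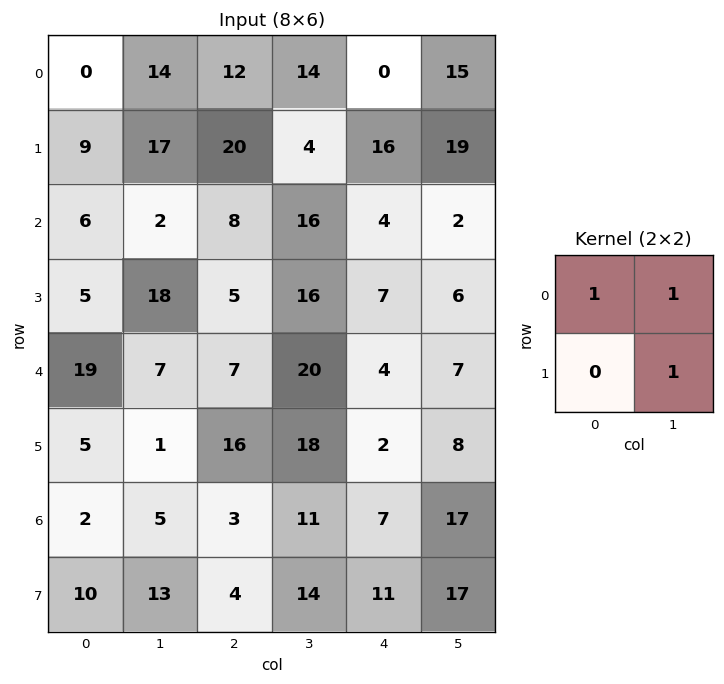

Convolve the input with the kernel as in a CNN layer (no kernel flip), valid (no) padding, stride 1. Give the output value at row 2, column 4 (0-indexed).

The receptive field on the input at this output position is [4 2 / 7 6]. Elementwise product with the kernel and sum: 4·1 + 2·1 + 6·1.

12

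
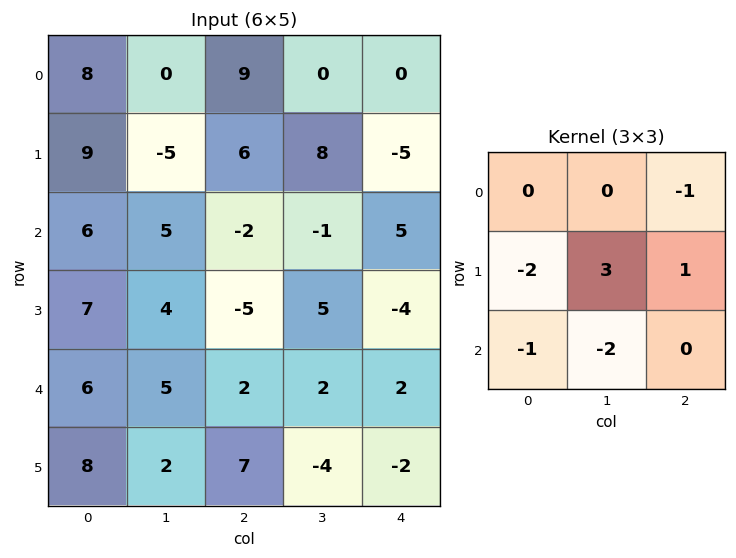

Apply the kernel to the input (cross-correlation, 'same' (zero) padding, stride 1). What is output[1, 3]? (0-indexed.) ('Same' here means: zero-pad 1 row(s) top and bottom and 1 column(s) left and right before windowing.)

11

The receptive field on the zero-padded input at this output position is [9 0 0 / 6 8 -5 / -2 -1 5]. Elementwise product with the kernel and sum: 0·-1 + 6·-2 + 8·3 + -5·1 + -2·-1 + -1·-2.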